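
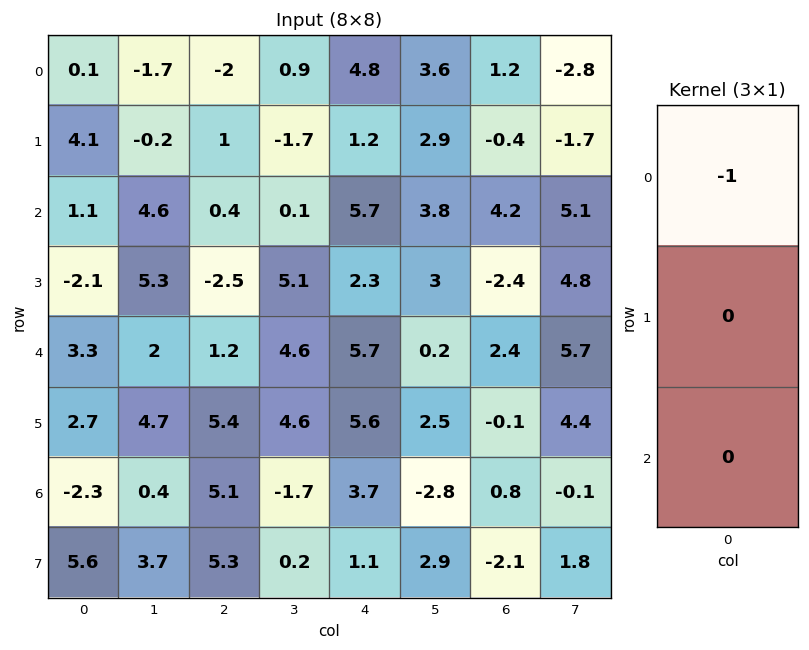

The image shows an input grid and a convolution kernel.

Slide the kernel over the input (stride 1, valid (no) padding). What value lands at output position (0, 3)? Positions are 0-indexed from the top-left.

The receptive field on the input at this output position is [0.9 / -1.7 / 0.1]. Elementwise product with the kernel and sum: 0.9·-1.

-0.9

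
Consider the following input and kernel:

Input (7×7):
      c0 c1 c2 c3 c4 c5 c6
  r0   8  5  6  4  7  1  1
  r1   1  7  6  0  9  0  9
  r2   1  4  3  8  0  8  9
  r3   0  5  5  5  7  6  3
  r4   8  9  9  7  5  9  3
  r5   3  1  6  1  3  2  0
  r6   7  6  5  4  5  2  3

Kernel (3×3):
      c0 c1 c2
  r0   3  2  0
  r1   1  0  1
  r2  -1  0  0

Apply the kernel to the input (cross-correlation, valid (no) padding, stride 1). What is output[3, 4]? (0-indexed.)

38

The receptive field on the input at this output position is [7 6 3 / 5 9 3 / 3 2 0]. Elementwise product with the kernel and sum: 7·3 + 6·2 + 5·1 + 3·1 + 3·-1.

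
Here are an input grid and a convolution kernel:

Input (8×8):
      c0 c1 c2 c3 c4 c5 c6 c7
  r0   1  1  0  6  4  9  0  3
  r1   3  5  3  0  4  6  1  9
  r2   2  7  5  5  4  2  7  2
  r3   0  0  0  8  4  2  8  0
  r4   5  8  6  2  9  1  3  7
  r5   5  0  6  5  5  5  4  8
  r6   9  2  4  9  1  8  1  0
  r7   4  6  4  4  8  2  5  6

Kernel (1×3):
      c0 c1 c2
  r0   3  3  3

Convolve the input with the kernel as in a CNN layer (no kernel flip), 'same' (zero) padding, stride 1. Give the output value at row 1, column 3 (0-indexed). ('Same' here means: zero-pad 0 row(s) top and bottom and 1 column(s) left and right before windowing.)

The receptive field on the zero-padded input at this output position is [3 0 4]. Elementwise product with the kernel and sum: 3·3 + 0·3 + 4·3.

21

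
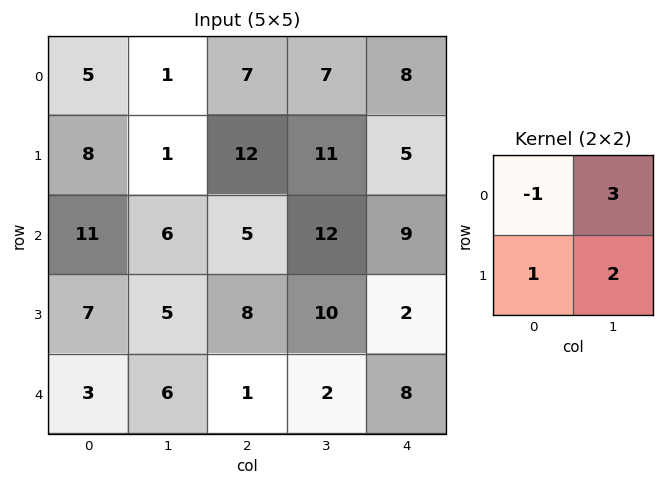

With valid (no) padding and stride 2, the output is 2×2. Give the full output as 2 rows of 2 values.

Output[0,0]: The receptive field on the input at this output position is [5 1 / 8 1]. Elementwise product with the kernel and sum: 5·-1 + 1·3 + 8·1 + 1·2.
Output[0,1]: The receptive field on the input at this output position is [7 7 / 12 11]. Elementwise product with the kernel and sum: 7·-1 + 7·3 + 12·1 + 11·2.

8 48
24 59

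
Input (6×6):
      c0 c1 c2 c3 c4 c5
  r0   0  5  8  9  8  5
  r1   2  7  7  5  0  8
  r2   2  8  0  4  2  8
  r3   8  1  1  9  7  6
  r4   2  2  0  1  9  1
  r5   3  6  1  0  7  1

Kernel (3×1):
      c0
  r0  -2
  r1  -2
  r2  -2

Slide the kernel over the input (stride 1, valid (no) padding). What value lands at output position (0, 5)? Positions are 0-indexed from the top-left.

-42

The receptive field on the input at this output position is [5 / 8 / 8]. Elementwise product with the kernel and sum: 5·-2 + 8·-2 + 8·-2.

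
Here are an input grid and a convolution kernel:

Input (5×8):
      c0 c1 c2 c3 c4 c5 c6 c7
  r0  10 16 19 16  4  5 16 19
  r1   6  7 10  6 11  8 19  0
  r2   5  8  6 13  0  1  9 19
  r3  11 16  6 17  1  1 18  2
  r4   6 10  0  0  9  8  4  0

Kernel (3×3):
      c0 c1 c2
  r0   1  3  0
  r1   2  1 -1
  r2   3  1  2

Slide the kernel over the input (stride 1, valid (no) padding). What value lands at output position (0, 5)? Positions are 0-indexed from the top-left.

138

The receptive field on the input at this output position is [5 16 19 / 8 19 0 / 1 9 19]. Elementwise product with the kernel and sum: 5·1 + 16·3 + 8·2 + 19·1 + 0·-1 + 1·3 + 9·1 + 19·2.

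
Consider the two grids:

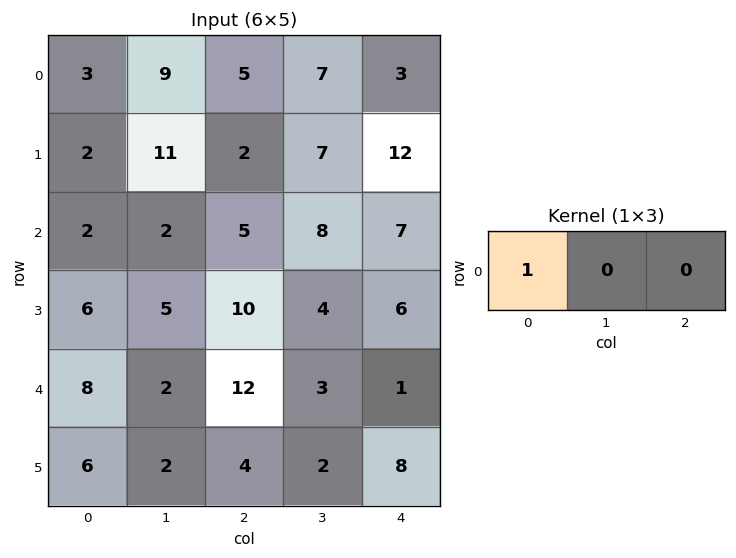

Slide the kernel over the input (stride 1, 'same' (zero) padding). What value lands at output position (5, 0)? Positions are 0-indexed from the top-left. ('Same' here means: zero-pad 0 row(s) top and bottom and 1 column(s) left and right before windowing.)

The receptive field on the zero-padded input at this output position is [0 6 2]. Elementwise product with the kernel and sum: 0·1.

0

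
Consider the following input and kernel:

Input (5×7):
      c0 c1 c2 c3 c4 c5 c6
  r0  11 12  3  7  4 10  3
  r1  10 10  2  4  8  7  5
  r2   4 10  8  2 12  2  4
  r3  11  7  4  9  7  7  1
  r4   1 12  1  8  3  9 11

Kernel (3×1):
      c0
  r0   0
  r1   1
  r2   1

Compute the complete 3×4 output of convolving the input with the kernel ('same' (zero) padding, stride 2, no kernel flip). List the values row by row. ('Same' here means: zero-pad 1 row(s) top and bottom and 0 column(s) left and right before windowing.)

Output[0,0]: The receptive field on the zero-padded input at this output position is [0 / 11 / 10]. Elementwise product with the kernel and sum: 11·1 + 10·1.

21 5 12 8
15 12 19 5
1 1 3 11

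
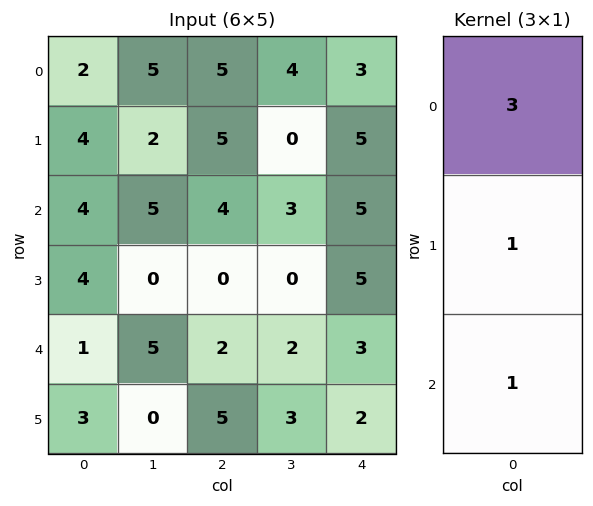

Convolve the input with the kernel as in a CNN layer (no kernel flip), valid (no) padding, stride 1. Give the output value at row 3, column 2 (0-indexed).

7

The receptive field on the input at this output position is [0 / 2 / 5]. Elementwise product with the kernel and sum: 0·3 + 2·1 + 5·1.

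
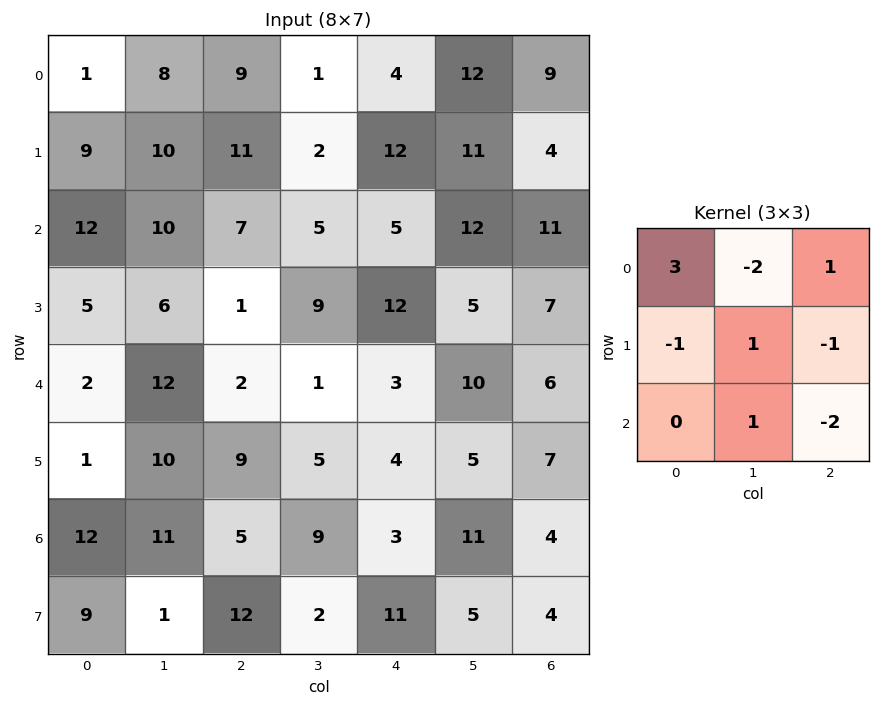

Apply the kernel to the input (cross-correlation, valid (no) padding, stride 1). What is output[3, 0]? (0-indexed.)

4

The receptive field on the input at this output position is [5 6 1 / 2 12 2 / 1 10 9]. Elementwise product with the kernel and sum: 5·3 + 6·-2 + 1·1 + 2·-1 + 12·1 + 2·-1 + 10·1 + 9·-2.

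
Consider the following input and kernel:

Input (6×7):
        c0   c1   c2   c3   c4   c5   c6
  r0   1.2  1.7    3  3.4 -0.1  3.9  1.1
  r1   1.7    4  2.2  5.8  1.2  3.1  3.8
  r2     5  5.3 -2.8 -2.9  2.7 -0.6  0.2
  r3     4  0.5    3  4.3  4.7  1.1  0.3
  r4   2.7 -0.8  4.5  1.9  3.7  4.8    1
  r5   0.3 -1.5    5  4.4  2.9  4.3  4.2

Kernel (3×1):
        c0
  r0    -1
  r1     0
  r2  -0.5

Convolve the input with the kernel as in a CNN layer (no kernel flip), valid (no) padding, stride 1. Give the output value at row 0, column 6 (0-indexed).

The receptive field on the input at this output position is [1.1 / 3.8 / 0.2]. Elementwise product with the kernel and sum: 1.1·-1 + 0.2·-0.5.

-1.2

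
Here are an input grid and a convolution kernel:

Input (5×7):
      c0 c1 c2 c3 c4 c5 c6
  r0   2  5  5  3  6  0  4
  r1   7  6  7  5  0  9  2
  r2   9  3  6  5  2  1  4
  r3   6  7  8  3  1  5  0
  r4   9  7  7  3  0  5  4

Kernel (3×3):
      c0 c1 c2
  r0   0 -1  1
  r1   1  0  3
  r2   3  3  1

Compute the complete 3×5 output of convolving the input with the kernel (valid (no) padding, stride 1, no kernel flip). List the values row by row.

70 51 45 48 23
75 64 41 34 25
88 60 38 31 23

Output[0,0]: The receptive field on the input at this output position is [2 5 5 / 7 6 7 / 9 3 6]. Elementwise product with the kernel and sum: 5·-1 + 5·1 + 7·1 + 7·3 + 9·3 + 3·3 + 6·1.
Output[0,1]: The receptive field on the input at this output position is [5 5 3 / 6 7 5 / 3 6 5]. Elementwise product with the kernel and sum: 5·-1 + 3·1 + 6·1 + 5·3 + 3·3 + 6·3 + 5·1.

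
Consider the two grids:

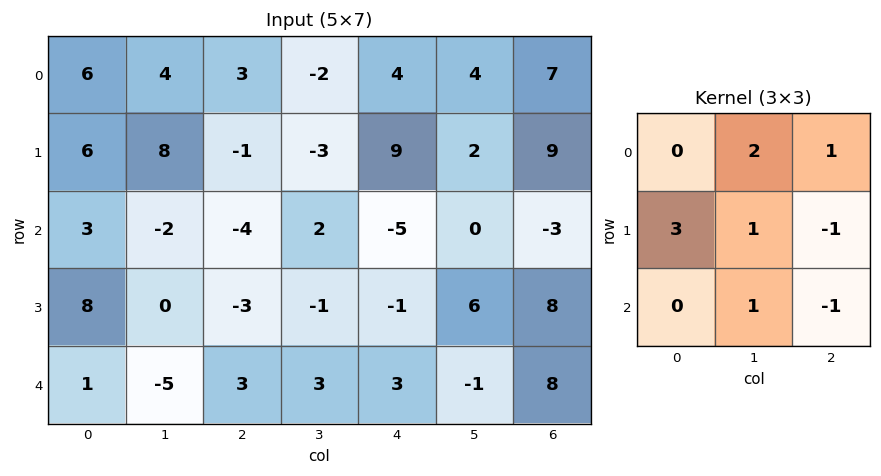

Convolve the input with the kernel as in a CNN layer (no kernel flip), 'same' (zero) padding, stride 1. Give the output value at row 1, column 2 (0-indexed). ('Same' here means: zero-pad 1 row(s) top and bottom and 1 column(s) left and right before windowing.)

24

The receptive field on the zero-padded input at this output position is [4 3 -2 / 8 -1 -3 / -2 -4 2]. Elementwise product with the kernel and sum: 3·2 + -2·1 + 8·3 + -1·1 + -3·-1 + -4·1 + 2·-1.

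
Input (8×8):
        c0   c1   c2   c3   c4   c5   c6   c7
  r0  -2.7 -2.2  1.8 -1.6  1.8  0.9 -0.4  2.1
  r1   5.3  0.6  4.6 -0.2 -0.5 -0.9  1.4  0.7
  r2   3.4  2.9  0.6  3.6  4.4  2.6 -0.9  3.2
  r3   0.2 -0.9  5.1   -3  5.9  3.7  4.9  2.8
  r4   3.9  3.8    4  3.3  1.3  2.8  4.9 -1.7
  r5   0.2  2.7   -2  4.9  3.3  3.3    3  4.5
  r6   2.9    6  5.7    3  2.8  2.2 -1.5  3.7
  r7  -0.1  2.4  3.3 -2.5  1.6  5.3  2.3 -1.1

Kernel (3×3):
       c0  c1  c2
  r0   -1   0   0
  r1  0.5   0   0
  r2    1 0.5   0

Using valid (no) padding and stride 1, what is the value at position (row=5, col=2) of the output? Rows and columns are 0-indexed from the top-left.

The receptive field on the input at this output position is [-2 4.9 3.3 / 5.7 3 2.8 / 3.3 -2.5 1.6]. Elementwise product with the kernel and sum: -2·-1 + 5.7·0.5 + 3.3·1 + -2.5·0.5.

6.9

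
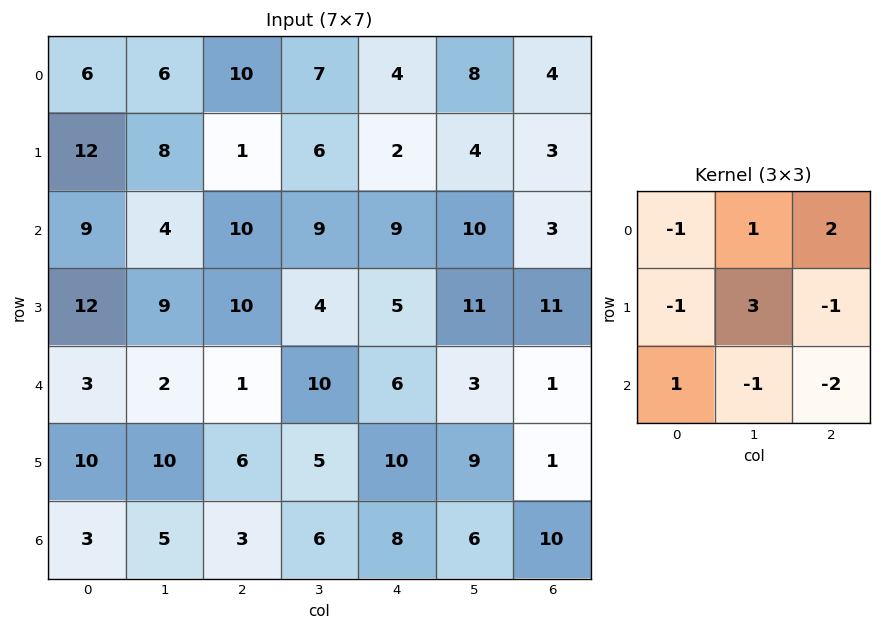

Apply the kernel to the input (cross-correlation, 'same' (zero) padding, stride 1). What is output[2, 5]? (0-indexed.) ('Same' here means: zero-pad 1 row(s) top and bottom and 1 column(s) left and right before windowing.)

The receptive field on the zero-padded input at this output position is [2 4 3 / 9 10 3 / 5 11 11]. Elementwise product with the kernel and sum: 2·-1 + 4·1 + 3·2 + 9·-1 + 10·3 + 3·-1 + 5·1 + 11·-1 + 11·-2.

-2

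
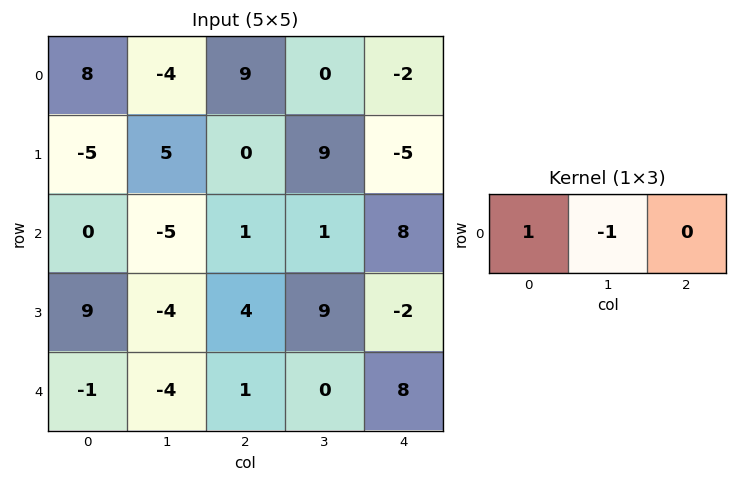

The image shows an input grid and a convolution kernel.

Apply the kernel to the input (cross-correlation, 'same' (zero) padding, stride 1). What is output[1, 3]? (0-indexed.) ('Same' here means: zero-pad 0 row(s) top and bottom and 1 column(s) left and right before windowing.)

-9

The receptive field on the zero-padded input at this output position is [0 9 -5]. Elementwise product with the kernel and sum: 0·1 + 9·-1.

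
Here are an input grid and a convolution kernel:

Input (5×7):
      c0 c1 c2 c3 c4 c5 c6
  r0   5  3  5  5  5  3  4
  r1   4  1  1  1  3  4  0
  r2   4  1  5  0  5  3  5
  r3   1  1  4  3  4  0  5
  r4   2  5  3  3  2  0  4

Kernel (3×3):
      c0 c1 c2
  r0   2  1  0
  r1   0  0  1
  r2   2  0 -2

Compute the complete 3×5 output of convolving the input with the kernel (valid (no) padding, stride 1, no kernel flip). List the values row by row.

Output[0,0]: The receptive field on the input at this output position is [5 3 5 / 4 1 1 / 4 1 5]. Elementwise product with the kernel and sum: 5·2 + 3·1 + 1·1 + 4·2 + 5·-2.

12 14 18 13 13
8 -1 8 14 13
11 14 16 11 14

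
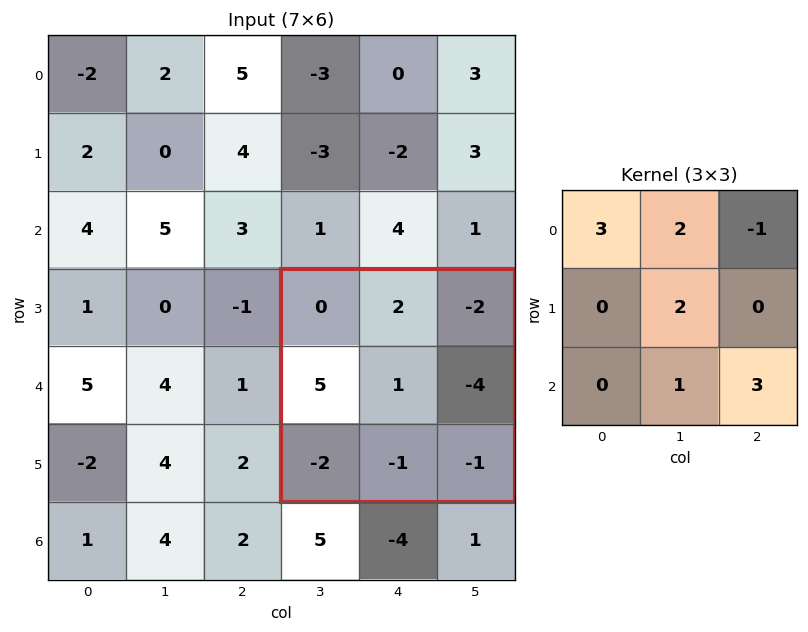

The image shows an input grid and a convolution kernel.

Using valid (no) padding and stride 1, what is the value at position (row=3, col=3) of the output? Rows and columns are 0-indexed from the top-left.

The receptive field on the input at this output position is [0 2 -2 / 5 1 -4 / -2 -1 -1]. Elementwise product with the kernel and sum: 0·3 + 2·2 + -2·-1 + 1·2 + -1·1 + -1·3.

4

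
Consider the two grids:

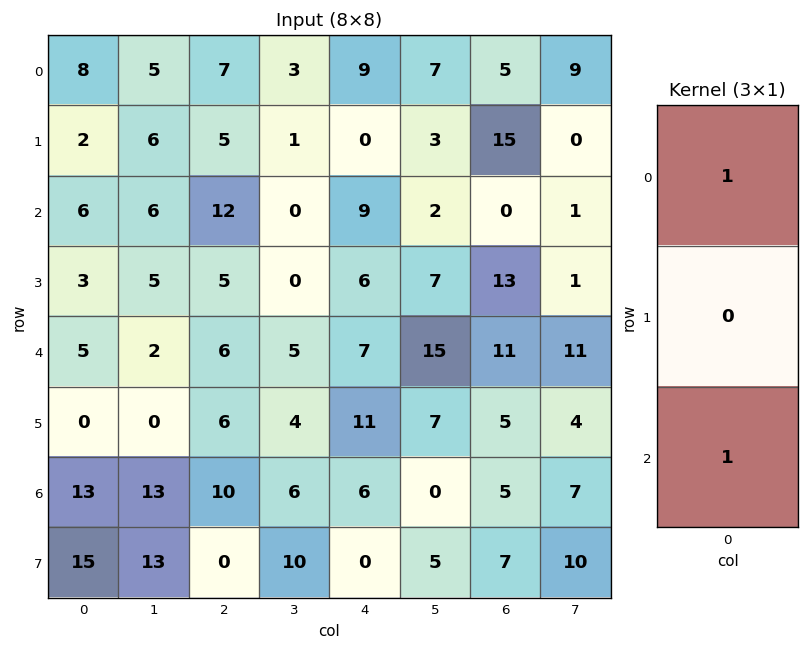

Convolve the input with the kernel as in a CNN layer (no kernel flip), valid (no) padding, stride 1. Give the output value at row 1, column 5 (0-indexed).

10

The receptive field on the input at this output position is [3 / 2 / 7]. Elementwise product with the kernel and sum: 3·1 + 7·1.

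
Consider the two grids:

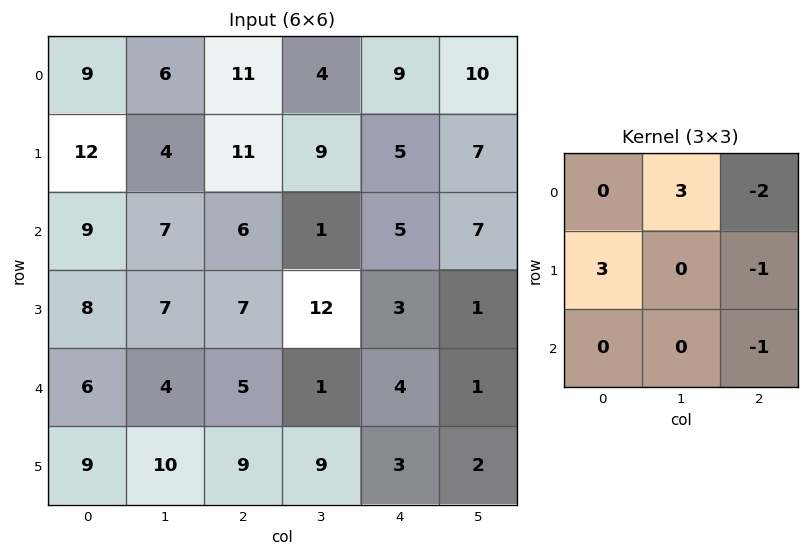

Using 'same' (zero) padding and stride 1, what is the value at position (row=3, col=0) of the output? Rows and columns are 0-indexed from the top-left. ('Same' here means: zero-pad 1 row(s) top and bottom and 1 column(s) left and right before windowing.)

The receptive field on the zero-padded input at this output position is [0 9 7 / 0 8 7 / 0 6 4]. Elementwise product with the kernel and sum: 9·3 + 7·-2 + 0·3 + 7·-1 + 4·-1.

2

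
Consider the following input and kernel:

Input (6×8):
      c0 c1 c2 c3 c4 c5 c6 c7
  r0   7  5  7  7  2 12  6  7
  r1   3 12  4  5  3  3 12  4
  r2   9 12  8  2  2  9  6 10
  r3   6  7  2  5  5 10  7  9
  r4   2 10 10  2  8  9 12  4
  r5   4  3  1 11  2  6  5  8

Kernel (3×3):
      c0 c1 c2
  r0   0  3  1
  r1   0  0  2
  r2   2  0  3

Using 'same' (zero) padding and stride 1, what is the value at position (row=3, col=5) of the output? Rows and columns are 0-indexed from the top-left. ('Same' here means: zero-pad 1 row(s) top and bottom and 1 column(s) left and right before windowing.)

99

The receptive field on the zero-padded input at this output position is [2 9 6 / 5 10 7 / 8 9 12]. Elementwise product with the kernel and sum: 9·3 + 6·1 + 7·2 + 8·2 + 12·3.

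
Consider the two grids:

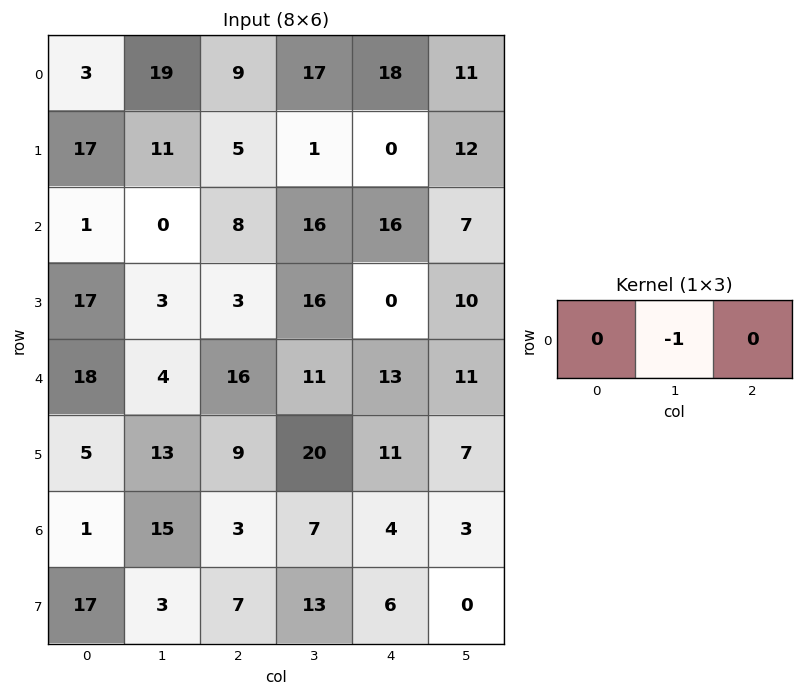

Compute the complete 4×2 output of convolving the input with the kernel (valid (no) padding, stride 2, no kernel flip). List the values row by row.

Output[0,0]: The receptive field on the input at this output position is [3 19 9]. Elementwise product with the kernel and sum: 19·-1.

-19 -17
0 -16
-4 -11
-15 -7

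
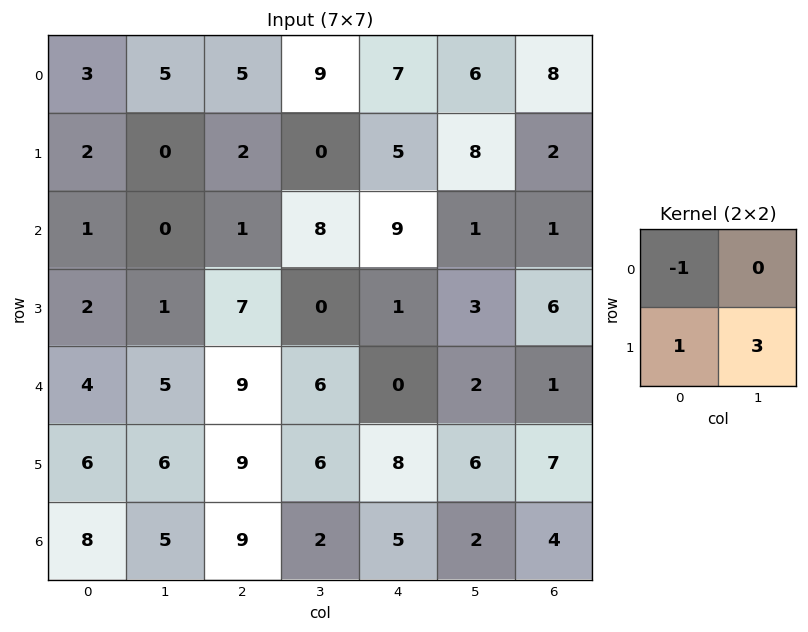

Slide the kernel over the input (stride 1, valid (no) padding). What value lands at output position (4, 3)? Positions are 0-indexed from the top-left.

24

The receptive field on the input at this output position is [6 0 / 6 8]. Elementwise product with the kernel and sum: 6·-1 + 6·1 + 8·3.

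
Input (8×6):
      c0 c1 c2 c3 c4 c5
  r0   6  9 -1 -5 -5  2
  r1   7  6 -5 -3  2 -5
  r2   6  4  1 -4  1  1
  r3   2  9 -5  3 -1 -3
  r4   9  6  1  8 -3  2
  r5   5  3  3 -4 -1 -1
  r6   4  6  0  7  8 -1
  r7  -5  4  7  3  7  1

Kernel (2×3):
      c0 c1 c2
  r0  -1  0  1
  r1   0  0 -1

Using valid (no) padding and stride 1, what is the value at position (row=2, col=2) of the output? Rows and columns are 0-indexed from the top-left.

The receptive field on the input at this output position is [1 -4 1 / -5 3 -1]. Elementwise product with the kernel and sum: 1·-1 + 1·1 + -1·-1.

1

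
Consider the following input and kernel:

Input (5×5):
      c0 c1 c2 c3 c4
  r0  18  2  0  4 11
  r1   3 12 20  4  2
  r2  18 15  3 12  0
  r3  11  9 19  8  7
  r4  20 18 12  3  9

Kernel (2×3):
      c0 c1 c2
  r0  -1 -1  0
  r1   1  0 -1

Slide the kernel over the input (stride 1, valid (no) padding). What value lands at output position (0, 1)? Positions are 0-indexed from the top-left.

6

The receptive field on the input at this output position is [2 0 4 / 12 20 4]. Elementwise product with the kernel and sum: 2·-1 + 0·-1 + 12·1 + 4·-1.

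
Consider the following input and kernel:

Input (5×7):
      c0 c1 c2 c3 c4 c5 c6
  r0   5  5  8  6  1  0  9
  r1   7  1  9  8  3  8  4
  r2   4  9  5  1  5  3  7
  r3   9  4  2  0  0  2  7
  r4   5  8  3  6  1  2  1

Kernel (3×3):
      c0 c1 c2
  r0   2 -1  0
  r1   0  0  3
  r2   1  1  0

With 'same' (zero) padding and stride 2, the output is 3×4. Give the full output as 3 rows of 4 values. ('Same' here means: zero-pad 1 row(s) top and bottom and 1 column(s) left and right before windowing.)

22 28 11 12
29 2 22 21
15 24 6 -3

Output[0,0]: The receptive field on the zero-padded input at this output position is [0 0 0 / 0 5 5 / 0 7 1]. Elementwise product with the kernel and sum: 0·2 + 0·-1 + 5·3 + 0·1 + 7·1.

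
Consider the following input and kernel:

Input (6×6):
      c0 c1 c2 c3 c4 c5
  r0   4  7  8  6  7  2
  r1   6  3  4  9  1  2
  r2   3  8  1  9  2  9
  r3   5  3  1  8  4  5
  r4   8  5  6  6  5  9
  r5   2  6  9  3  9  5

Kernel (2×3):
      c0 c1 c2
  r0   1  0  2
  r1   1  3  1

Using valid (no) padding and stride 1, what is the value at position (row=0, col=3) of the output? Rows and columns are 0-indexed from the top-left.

24

The receptive field on the input at this output position is [6 7 2 / 9 1 2]. Elementwise product with the kernel and sum: 6·1 + 2·2 + 9·1 + 1·3 + 2·1.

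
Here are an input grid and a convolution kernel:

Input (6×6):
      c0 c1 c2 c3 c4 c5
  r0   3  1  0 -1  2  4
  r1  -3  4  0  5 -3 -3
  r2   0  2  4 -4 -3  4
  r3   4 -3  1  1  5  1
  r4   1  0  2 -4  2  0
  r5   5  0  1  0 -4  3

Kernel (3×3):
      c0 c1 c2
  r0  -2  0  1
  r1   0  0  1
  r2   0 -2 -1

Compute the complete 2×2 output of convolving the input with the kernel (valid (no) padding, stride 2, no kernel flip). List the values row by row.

Output[0,0]: The receptive field on the input at this output position is [3 1 0 / -3 4 0 / 0 2 4]. Elementwise product with the kernel and sum: 3·-2 + 0·1 + 0·1 + 2·-2 + 4·-1.
Output[0,1]: The receptive field on the input at this output position is [0 -1 2 / 0 5 -3 / 4 -4 -3]. Elementwise product with the kernel and sum: 0·-2 + 2·1 + -3·1 + -4·-2 + -3·-1.

-14 10
3 0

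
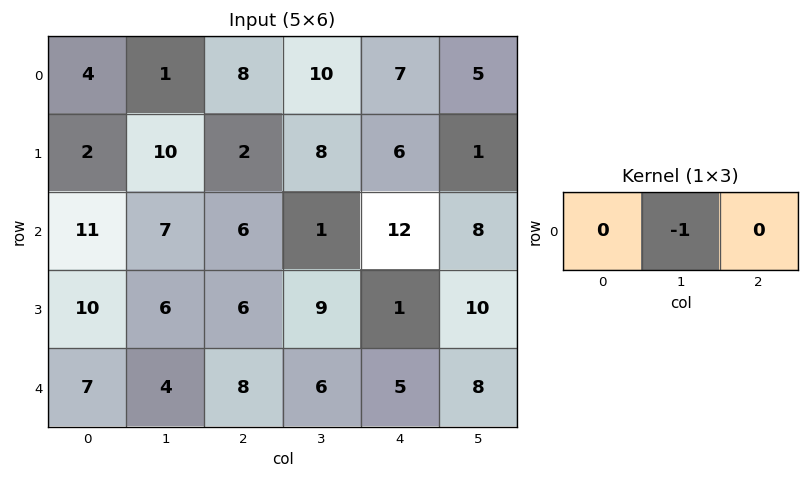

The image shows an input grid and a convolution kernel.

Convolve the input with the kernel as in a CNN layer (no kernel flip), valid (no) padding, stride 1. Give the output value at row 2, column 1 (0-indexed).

-6

The receptive field on the input at this output position is [7 6 1]. Elementwise product with the kernel and sum: 6·-1.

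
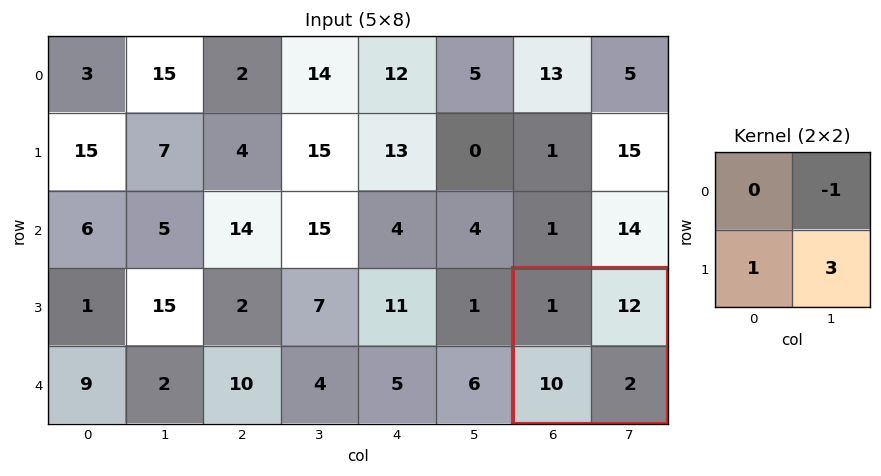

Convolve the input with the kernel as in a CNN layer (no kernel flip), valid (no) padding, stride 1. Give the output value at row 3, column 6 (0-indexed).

The receptive field on the input at this output position is [1 12 / 10 2]. Elementwise product with the kernel and sum: 12·-1 + 10·1 + 2·3.

4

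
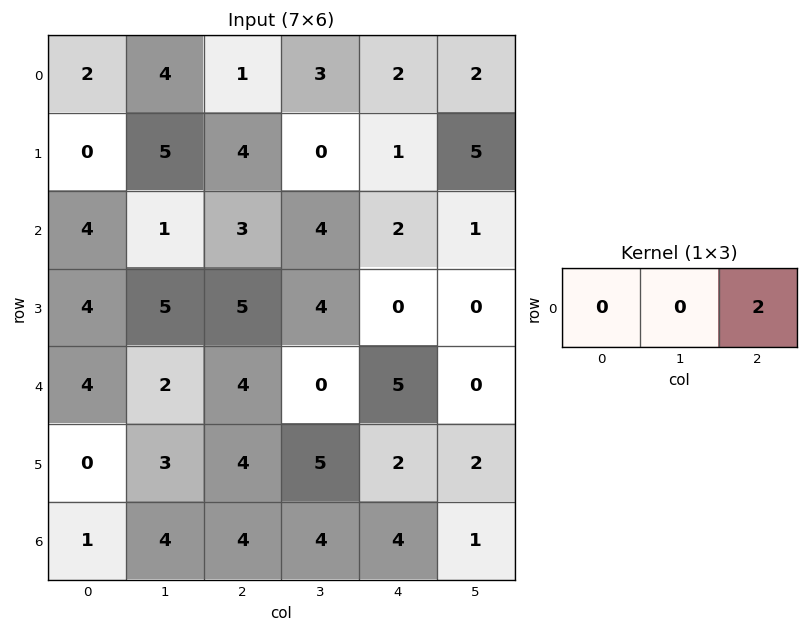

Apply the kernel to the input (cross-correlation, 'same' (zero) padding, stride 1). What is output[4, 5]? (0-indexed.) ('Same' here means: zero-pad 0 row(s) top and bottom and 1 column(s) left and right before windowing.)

0

The receptive field on the zero-padded input at this output position is [5 0 0]. Elementwise product with the kernel and sum: 0·2.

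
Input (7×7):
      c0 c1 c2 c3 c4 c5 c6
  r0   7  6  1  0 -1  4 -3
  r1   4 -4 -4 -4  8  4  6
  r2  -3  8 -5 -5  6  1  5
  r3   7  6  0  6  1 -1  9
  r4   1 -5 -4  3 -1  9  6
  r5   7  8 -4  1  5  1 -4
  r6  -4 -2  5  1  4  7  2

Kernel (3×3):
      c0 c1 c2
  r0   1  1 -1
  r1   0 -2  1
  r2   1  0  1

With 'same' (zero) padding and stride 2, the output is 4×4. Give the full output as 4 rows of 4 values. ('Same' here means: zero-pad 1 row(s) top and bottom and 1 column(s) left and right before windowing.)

-12 -10 6 10
28 13 -6 -1
2 20 21 -3
5 -6 4 -7

Output[0,0]: The receptive field on the zero-padded input at this output position is [0 0 0 / 0 7 6 / 0 4 -4]. Elementwise product with the kernel and sum: 0·1 + 0·1 + 0·-1 + 7·-2 + 6·1 + 0·1 + -4·1.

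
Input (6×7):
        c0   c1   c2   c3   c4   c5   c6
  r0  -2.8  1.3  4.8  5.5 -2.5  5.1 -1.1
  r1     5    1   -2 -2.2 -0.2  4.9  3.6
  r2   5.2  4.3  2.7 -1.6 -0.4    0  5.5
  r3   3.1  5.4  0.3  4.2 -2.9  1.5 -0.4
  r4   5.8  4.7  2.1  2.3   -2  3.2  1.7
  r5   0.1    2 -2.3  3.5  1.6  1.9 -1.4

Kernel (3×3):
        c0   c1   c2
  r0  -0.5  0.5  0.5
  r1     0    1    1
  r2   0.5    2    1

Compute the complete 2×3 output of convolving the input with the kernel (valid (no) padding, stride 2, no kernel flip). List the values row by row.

17.35 -5.55 17.05
21 2.6 11.15

Output[0,0]: The receptive field on the input at this output position is [-2.8 1.3 4.8 / 5 1 -2 / 5.2 4.3 2.7]. Elementwise product with the kernel and sum: -2.8·-0.5 + 1.3·0.5 + 4.8·0.5 + 1·1 + -2·1 + 5.2·0.5 + 4.3·2 + 2.7·1.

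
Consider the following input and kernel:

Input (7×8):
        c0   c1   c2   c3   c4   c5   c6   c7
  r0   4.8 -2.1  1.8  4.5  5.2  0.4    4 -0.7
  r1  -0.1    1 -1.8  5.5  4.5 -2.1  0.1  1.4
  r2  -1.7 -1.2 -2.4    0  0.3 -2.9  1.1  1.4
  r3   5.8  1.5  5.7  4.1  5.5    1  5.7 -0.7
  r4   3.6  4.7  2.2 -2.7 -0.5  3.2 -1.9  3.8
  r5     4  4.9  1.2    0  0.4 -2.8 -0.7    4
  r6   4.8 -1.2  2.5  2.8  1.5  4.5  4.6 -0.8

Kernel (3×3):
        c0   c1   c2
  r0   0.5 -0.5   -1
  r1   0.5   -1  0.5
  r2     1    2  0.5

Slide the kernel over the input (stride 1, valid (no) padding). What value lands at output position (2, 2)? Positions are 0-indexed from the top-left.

The receptive field on the input at this output position is [-2.4 0 0.3 / 5.7 4.1 5.5 / 2.2 -2.7 -0.5]. Elementwise product with the kernel and sum: -2.4·0.5 + 0·-0.5 + 0.3·-1 + 5.7·0.5 + 4.1·-1 + 5.5·0.5 + 2.2·1 + -2.7·2 + -0.5·0.5.

-3.45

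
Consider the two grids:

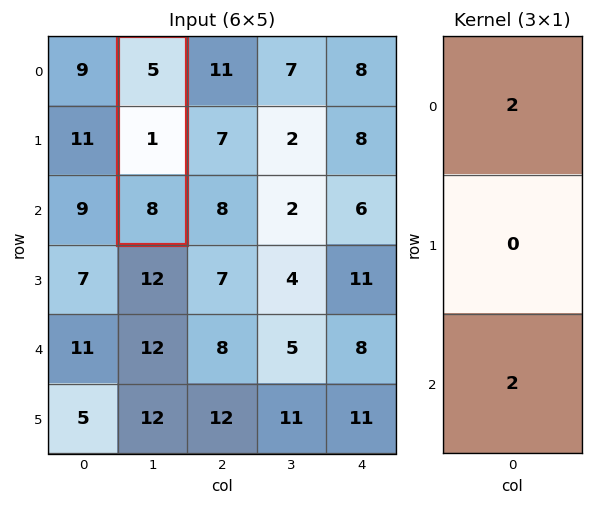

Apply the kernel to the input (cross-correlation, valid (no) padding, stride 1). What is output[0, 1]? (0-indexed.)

The receptive field on the input at this output position is [5 / 1 / 8]. Elementwise product with the kernel and sum: 5·2 + 8·2.

26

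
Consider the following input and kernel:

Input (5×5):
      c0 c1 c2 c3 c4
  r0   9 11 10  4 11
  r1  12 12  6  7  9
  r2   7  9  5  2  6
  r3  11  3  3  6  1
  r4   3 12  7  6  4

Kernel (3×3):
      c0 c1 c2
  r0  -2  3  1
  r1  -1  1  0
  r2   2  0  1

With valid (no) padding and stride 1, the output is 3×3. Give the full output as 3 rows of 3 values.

44 26 20
45 9 22
23 29 23

Output[0,0]: The receptive field on the input at this output position is [9 11 10 / 12 12 6 / 7 9 5]. Elementwise product with the kernel and sum: 9·-2 + 11·3 + 10·1 + 12·-1 + 12·1 + 7·2 + 5·1.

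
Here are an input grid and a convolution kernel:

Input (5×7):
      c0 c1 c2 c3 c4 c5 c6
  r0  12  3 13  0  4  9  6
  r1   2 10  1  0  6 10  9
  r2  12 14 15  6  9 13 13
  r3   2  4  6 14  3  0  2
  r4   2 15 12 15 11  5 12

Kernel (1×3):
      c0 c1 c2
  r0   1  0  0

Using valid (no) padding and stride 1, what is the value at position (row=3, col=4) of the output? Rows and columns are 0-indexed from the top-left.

3

The receptive field on the input at this output position is [3 0 2]. Elementwise product with the kernel and sum: 3·1.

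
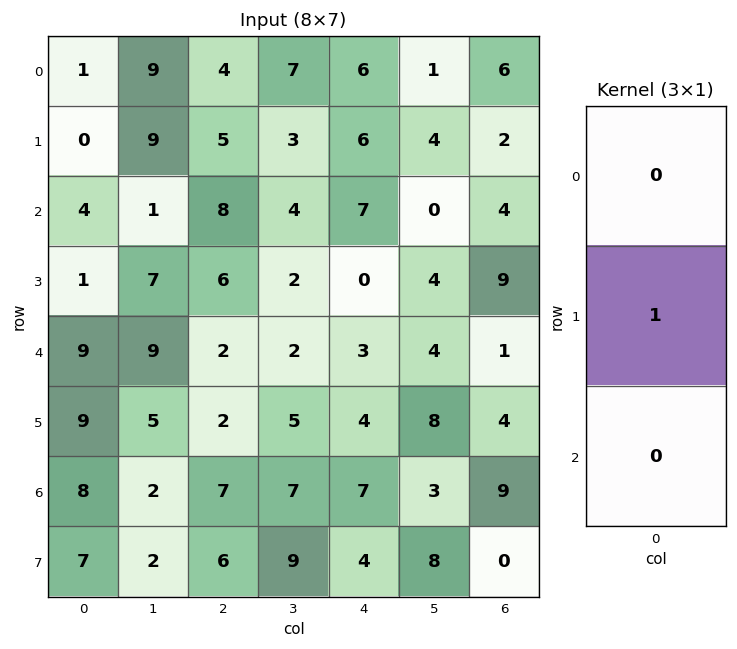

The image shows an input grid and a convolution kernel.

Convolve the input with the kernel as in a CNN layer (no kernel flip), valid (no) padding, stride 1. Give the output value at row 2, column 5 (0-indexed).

4

The receptive field on the input at this output position is [0 / 4 / 4]. Elementwise product with the kernel and sum: 4·1.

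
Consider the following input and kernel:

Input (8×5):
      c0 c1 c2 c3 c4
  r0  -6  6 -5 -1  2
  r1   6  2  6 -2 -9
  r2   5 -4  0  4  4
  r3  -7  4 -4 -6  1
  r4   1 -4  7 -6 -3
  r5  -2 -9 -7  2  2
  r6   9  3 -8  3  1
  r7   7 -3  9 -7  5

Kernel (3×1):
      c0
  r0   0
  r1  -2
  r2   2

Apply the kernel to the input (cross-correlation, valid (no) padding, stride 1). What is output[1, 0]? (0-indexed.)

The receptive field on the input at this output position is [6 / 5 / -7]. Elementwise product with the kernel and sum: 5·-2 + -7·2.

-24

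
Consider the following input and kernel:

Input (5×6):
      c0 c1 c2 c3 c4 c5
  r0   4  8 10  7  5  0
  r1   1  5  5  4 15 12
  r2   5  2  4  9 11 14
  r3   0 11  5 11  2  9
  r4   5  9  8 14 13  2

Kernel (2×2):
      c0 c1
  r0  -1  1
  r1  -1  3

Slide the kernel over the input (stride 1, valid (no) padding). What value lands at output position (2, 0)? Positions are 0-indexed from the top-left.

30

The receptive field on the input at this output position is [5 2 / 0 11]. Elementwise product with the kernel and sum: 5·-1 + 2·1 + 0·-1 + 11·3.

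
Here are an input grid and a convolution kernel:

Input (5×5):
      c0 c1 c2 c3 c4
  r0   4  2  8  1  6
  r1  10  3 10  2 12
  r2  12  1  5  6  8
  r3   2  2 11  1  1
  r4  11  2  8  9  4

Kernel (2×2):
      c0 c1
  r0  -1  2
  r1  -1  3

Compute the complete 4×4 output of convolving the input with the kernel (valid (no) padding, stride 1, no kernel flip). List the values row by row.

-1 41 -10 45
-13 31 7 40
-6 40 -1 12
-3 42 10 4

Output[0,0]: The receptive field on the input at this output position is [4 2 / 10 3]. Elementwise product with the kernel and sum: 4·-1 + 2·2 + 10·-1 + 3·3.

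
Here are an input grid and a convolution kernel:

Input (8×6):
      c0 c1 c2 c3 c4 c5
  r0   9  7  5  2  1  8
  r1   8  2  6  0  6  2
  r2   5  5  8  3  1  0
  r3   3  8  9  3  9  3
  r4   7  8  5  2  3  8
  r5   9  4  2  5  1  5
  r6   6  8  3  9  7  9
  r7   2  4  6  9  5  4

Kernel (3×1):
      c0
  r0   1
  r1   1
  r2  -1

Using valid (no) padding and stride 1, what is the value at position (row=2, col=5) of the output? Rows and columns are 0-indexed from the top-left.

The receptive field on the input at this output position is [0 / 3 / 8]. Elementwise product with the kernel and sum: 0·1 + 3·1 + 8·-1.

-5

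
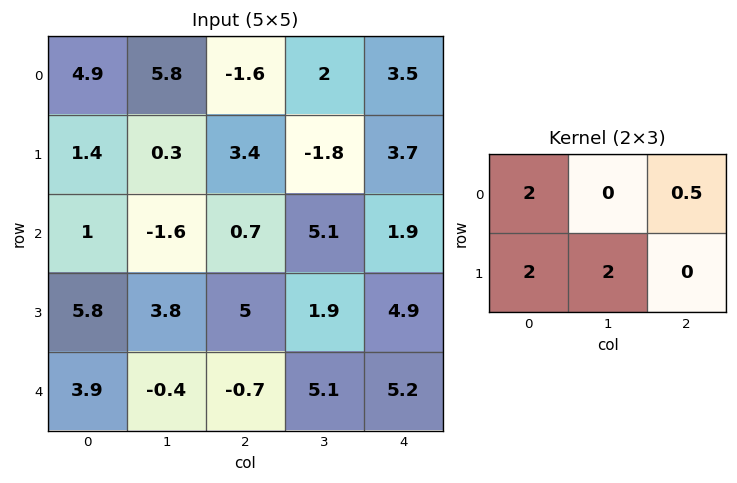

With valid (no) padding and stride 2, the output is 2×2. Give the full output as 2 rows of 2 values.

12.4 1.75
21.55 16.15

Output[0,0]: The receptive field on the input at this output position is [4.9 5.8 -1.6 / 1.4 0.3 3.4]. Elementwise product with the kernel and sum: 4.9·2 + -1.6·0.5 + 1.4·2 + 0.3·2.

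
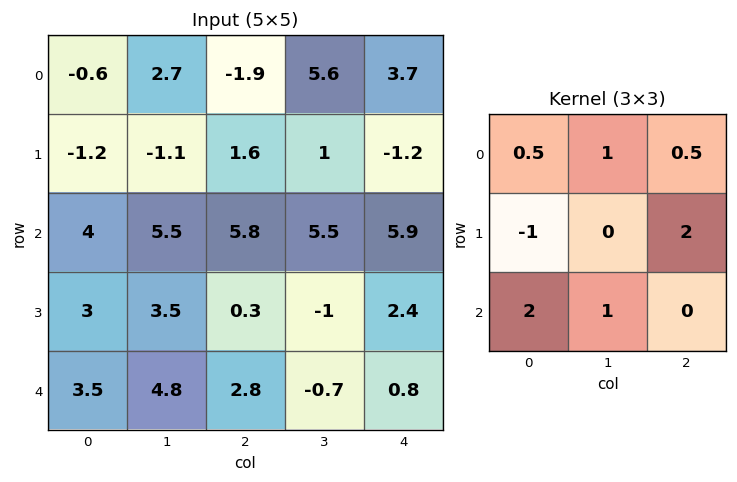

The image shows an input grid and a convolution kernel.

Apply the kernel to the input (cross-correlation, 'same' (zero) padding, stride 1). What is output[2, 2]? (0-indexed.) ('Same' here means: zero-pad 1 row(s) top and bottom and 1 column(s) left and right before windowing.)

The receptive field on the zero-padded input at this output position is [-1.1 1.6 1 / 5.5 5.8 5.5 / 3.5 0.3 -1]. Elementwise product with the kernel and sum: -1.1·0.5 + 1.6·1 + 1·0.5 + 5.5·-1 + 5.5·2 + 3.5·2 + 0.3·1.

14.35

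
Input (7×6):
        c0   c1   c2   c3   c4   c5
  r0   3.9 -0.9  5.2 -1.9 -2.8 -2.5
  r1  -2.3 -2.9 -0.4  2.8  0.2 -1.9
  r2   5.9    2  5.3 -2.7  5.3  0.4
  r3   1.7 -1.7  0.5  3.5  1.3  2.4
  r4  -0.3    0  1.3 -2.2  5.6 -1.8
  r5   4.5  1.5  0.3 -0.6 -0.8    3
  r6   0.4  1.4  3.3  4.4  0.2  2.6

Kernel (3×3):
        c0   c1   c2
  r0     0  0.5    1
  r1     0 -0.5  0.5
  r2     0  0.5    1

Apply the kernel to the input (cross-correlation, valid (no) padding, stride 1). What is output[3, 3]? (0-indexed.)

The receptive field on the input at this output position is [3.5 1.3 2.4 / -2.2 5.6 -1.8 / -0.6 -0.8 3]. Elementwise product with the kernel and sum: 1.3·0.5 + 2.4·1 + 5.6·-0.5 + -1.8·0.5 + -0.8·0.5 + 3·1.

1.95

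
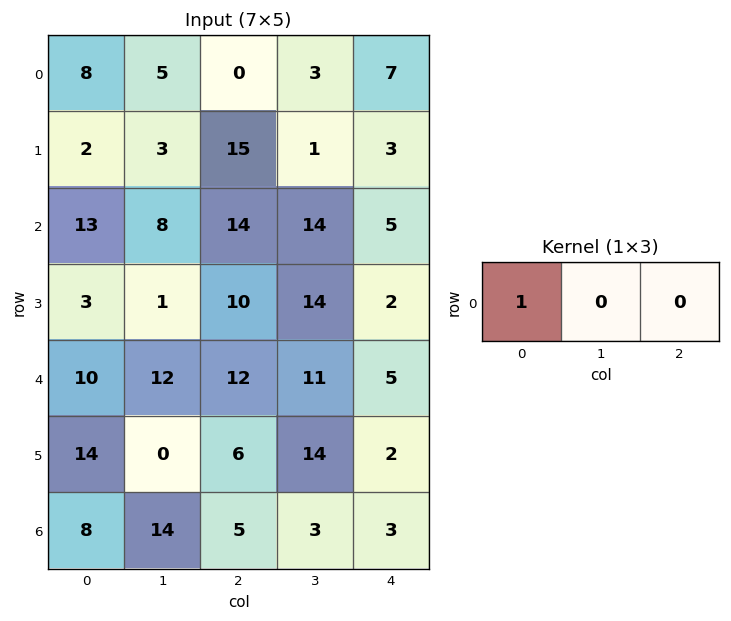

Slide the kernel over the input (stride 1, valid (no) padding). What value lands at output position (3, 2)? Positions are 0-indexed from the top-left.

The receptive field on the input at this output position is [10 14 2]. Elementwise product with the kernel and sum: 10·1.

10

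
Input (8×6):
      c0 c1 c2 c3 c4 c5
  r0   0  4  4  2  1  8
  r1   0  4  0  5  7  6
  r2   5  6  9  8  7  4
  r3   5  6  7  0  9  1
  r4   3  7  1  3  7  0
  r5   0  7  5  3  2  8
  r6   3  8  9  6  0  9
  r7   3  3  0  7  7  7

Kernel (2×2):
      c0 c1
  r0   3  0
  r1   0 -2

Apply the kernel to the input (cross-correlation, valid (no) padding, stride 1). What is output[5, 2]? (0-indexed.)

3

The receptive field on the input at this output position is [5 3 / 9 6]. Elementwise product with the kernel and sum: 5·3 + 6·-2.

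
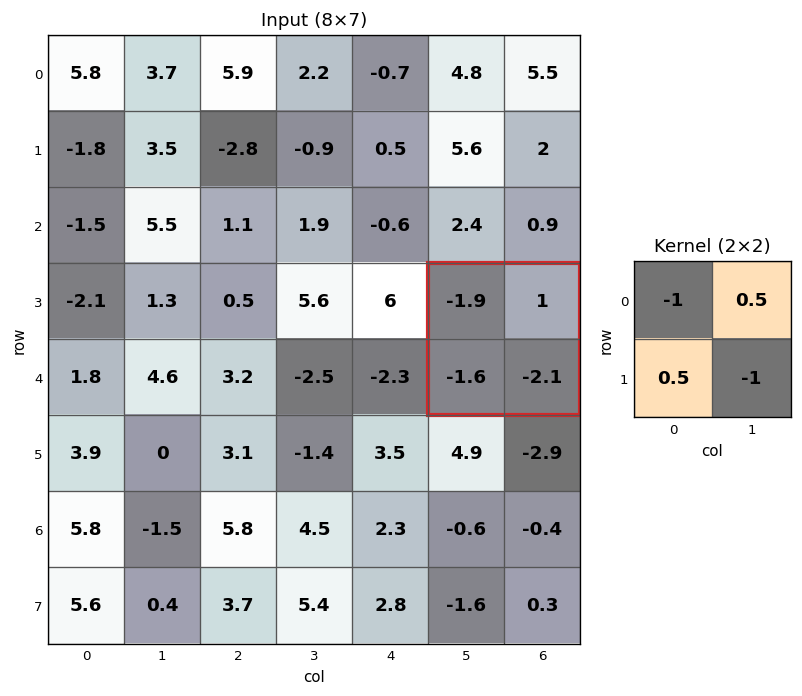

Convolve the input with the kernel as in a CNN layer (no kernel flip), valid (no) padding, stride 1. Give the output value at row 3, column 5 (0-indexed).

3.7

The receptive field on the input at this output position is [-1.9 1 / -1.6 -2.1]. Elementwise product with the kernel and sum: -1.9·-1 + 1·0.5 + -1.6·0.5 + -2.1·-1.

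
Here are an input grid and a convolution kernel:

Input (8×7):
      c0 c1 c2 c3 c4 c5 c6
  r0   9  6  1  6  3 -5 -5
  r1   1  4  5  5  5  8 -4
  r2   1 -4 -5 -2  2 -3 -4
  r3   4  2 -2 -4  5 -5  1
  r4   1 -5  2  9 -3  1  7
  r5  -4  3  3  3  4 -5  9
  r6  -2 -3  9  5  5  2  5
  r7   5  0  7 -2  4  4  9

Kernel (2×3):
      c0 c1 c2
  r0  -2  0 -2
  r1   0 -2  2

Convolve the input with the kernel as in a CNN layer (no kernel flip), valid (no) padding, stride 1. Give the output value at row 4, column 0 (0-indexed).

The receptive field on the input at this output position is [1 -5 2 / -4 3 3]. Elementwise product with the kernel and sum: 1·-2 + 2·-2 + 3·-2 + 3·2.

-6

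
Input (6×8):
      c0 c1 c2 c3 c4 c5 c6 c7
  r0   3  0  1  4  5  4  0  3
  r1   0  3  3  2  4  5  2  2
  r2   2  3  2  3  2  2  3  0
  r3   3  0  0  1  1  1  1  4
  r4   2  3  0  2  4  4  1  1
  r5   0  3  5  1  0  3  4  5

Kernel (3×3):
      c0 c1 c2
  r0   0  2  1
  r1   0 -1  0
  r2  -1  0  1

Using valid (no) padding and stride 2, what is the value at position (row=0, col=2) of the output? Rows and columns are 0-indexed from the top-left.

The receptive field on the input at this output position is [5 4 0 / 4 5 2 / 2 2 3]. Elementwise product with the kernel and sum: 4·2 + 0·1 + 5·-1 + 2·-1 + 3·1.

4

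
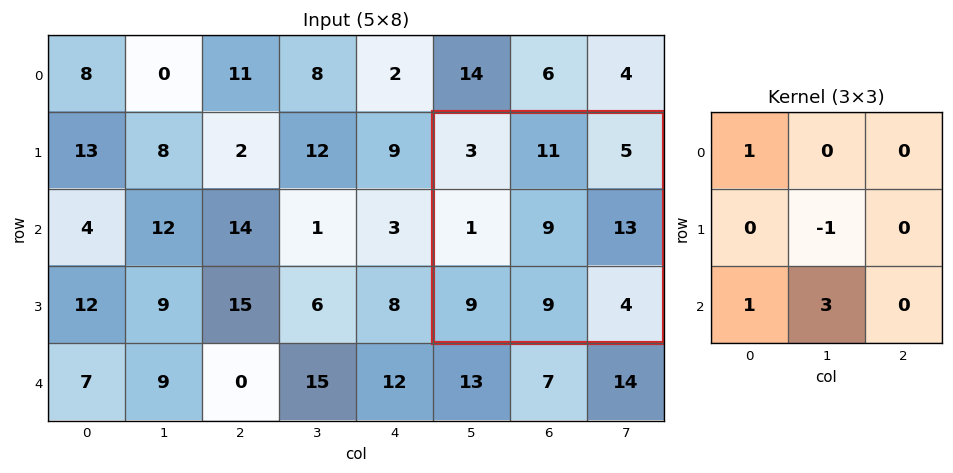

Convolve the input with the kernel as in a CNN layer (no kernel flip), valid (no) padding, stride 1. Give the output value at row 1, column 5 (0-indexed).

30

The receptive field on the input at this output position is [3 11 5 / 1 9 13 / 9 9 4]. Elementwise product with the kernel and sum: 3·1 + 9·-1 + 9·1 + 9·3.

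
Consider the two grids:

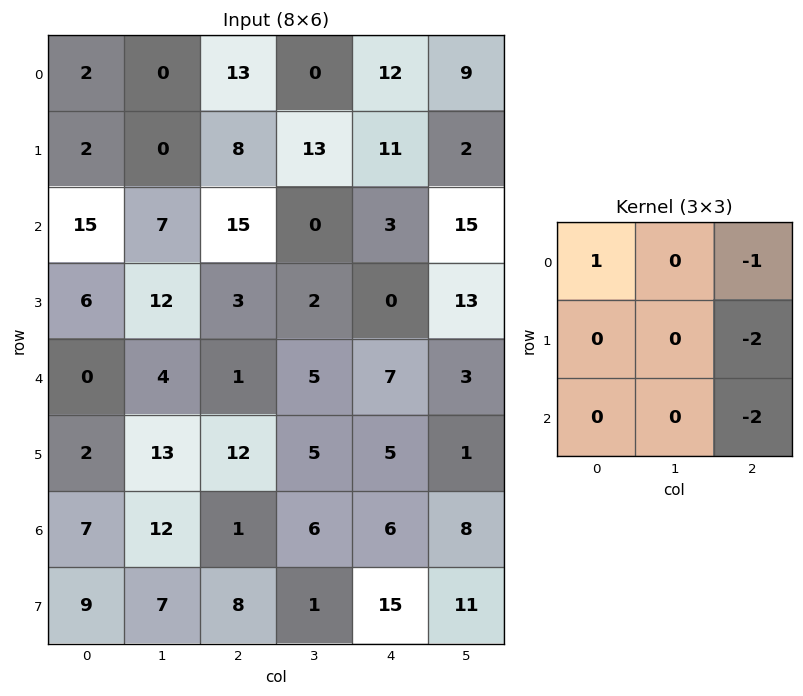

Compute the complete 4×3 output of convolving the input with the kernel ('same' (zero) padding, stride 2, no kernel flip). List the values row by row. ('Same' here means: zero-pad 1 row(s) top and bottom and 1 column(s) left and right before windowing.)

0 -26 -22
-38 -17 -45
-46 -10 -19
-51 -6 -34

Output[0,0]: The receptive field on the zero-padded input at this output position is [0 0 0 / 0 2 0 / 0 2 0]. Elementwise product with the kernel and sum: 0·1 + 0·-1 + 0·-2 + 0·-2.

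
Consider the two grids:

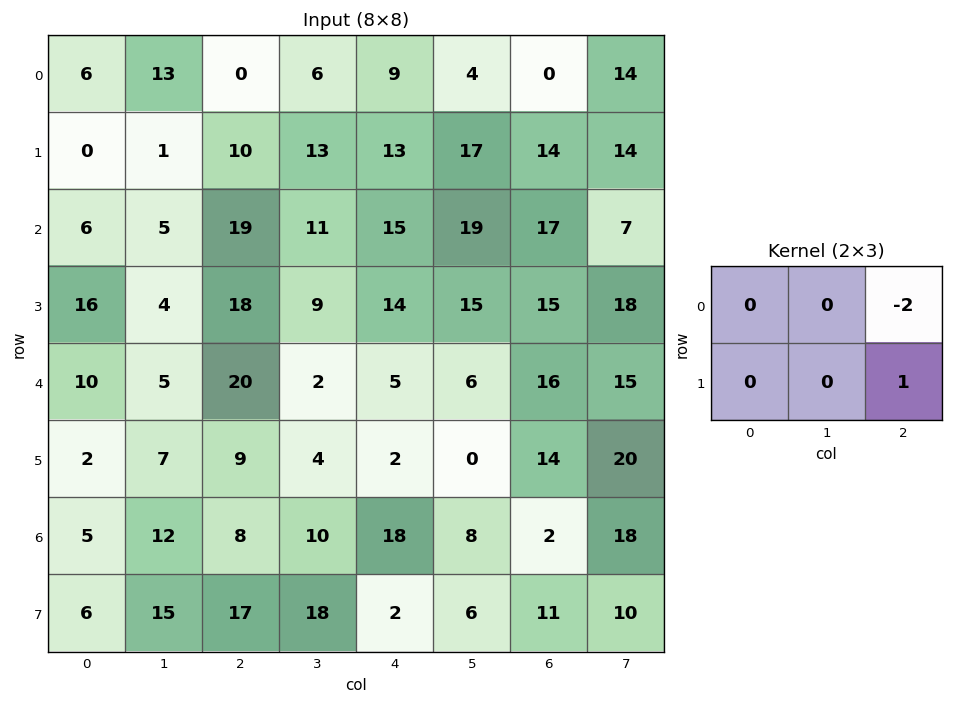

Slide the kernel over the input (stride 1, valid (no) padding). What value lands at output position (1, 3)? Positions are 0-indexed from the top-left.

The receptive field on the input at this output position is [13 13 17 / 11 15 19]. Elementwise product with the kernel and sum: 17·-2 + 19·1.

-15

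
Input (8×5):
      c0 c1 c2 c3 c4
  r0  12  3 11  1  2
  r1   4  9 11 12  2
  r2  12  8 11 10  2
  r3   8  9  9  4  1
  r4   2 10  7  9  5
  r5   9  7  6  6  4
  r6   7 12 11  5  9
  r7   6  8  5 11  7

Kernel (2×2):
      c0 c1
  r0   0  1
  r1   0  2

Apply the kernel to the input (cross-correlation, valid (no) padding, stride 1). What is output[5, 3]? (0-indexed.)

The receptive field on the input at this output position is [6 4 / 5 9]. Elementwise product with the kernel and sum: 4·1 + 9·2.

22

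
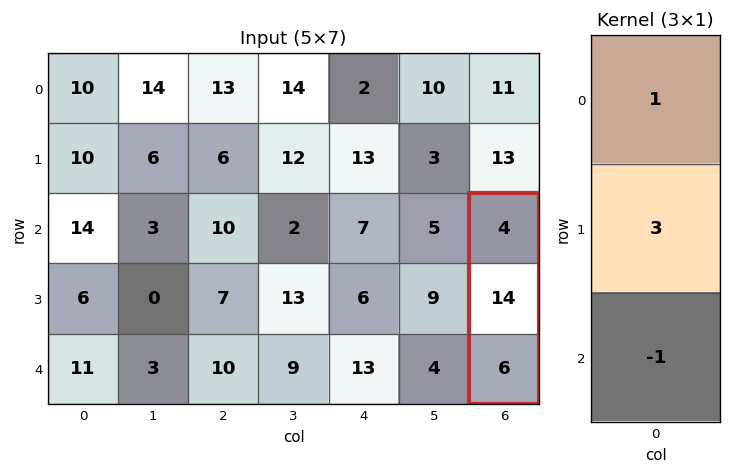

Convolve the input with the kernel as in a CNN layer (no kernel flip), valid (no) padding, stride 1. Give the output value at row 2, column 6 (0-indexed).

40

The receptive field on the input at this output position is [4 / 14 / 6]. Elementwise product with the kernel and sum: 4·1 + 14·3 + 6·-1.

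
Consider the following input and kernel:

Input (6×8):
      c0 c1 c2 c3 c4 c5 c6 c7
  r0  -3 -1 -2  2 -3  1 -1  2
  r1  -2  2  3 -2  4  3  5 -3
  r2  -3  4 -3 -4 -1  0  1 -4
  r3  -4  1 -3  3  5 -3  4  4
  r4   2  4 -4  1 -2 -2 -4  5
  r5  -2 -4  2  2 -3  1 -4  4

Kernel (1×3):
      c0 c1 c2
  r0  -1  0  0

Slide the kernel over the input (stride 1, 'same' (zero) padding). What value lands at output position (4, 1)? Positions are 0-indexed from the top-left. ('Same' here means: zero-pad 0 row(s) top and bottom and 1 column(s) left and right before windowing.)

The receptive field on the zero-padded input at this output position is [2 4 -4]. Elementwise product with the kernel and sum: 2·-1.

-2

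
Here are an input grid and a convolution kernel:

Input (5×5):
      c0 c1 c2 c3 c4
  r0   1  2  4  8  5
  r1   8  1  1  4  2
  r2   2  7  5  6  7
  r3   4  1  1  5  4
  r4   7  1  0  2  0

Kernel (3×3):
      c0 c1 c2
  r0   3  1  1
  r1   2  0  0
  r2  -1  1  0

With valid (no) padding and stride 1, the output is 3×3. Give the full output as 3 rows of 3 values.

Output[0,0]: The receptive field on the input at this output position is [1 2 4 / 8 1 1 / 2 7 5]. Elementwise product with the kernel and sum: 1·3 + 2·1 + 4·1 + 8·2 + 2·-1 + 7·1.
Output[0,1]: The receptive field on the input at this output position is [2 4 8 / 1 1 4 / 7 5 6]. Elementwise product with the kernel and sum: 2·3 + 4·1 + 8·1 + 1·2 + 7·-1 + 5·1.

30 18 28
27 22 23
20 33 32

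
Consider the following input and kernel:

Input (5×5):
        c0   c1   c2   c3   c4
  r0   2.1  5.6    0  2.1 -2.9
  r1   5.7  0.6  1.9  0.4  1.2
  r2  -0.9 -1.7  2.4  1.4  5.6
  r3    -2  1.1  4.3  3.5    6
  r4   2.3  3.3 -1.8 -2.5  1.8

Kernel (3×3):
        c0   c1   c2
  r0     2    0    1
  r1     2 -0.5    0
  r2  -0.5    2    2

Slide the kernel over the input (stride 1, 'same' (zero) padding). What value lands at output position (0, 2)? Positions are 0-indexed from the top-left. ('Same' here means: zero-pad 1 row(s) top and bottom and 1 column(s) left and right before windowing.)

15.5

The receptive field on the zero-padded input at this output position is [0 0 0 / 5.6 0 2.1 / 0.6 1.9 0.4]. Elementwise product with the kernel and sum: 0·2 + 0·1 + 5.6·2 + 0·-0.5 + 0.6·-0.5 + 1.9·2 + 0.4·2.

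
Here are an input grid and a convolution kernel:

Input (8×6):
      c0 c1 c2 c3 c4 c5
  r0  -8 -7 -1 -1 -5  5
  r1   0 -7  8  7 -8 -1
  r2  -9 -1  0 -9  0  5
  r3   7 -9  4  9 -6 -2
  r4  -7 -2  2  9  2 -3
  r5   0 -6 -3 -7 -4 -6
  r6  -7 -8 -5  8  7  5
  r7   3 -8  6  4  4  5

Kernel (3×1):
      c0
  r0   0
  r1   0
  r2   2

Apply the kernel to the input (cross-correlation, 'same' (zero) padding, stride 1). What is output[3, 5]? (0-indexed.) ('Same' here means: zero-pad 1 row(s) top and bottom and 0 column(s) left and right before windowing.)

-6

The receptive field on the zero-padded input at this output position is [5 / -2 / -3]. Elementwise product with the kernel and sum: -3·2.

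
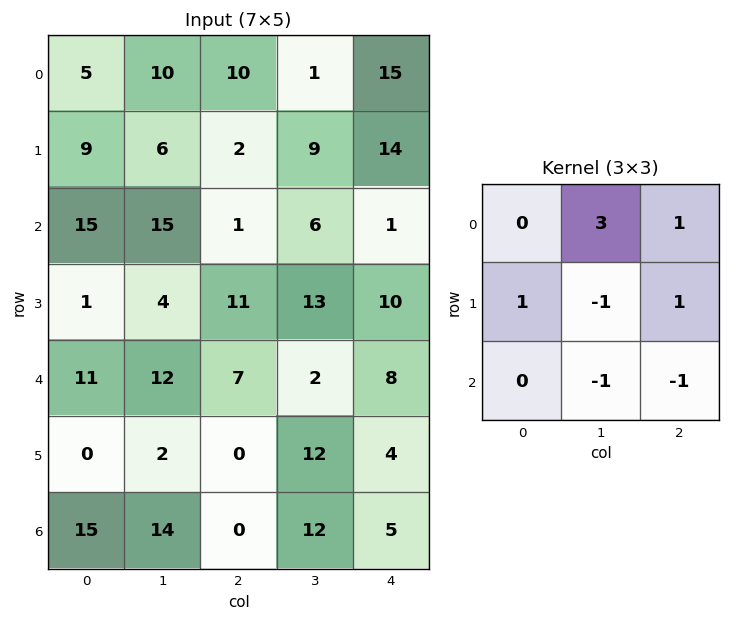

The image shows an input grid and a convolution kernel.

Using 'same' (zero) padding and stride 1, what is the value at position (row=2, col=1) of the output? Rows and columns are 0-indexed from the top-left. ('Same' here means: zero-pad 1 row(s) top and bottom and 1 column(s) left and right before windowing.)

6

The receptive field on the zero-padded input at this output position is [9 6 2 / 15 15 1 / 1 4 11]. Elementwise product with the kernel and sum: 6·3 + 2·1 + 15·1 + 15·-1 + 1·1 + 4·-1 + 11·-1.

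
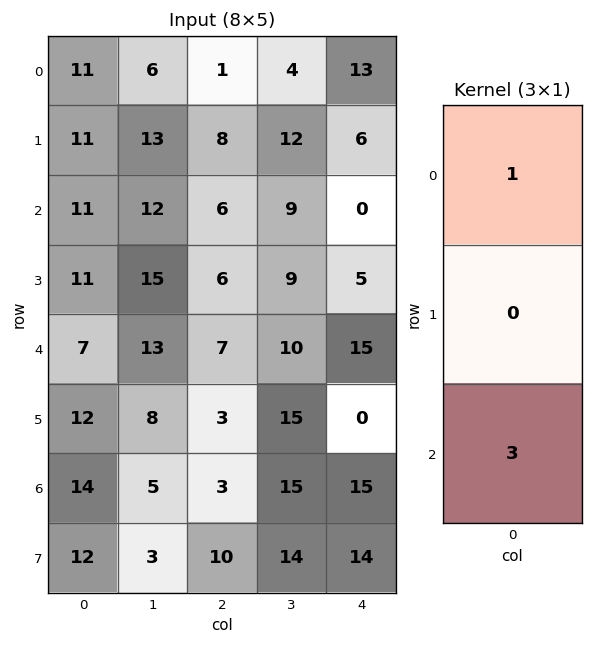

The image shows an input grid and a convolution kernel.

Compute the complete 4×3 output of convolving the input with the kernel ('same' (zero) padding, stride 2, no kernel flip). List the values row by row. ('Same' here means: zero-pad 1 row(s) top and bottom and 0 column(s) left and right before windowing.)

Output[0,0]: The receptive field on the zero-padded input at this output position is [0 / 11 / 11]. Elementwise product with the kernel and sum: 0·1 + 11·3.

33 24 18
44 26 21
47 15 5
48 33 42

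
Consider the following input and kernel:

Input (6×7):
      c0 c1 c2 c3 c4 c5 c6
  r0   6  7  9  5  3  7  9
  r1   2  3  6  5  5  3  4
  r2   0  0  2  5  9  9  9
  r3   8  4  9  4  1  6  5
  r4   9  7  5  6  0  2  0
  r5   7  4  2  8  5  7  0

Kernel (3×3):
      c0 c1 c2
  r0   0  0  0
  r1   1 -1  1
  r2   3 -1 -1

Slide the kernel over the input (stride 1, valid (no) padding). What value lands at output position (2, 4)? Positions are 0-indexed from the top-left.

-2

The receptive field on the input at this output position is [9 9 9 / 1 6 5 / 0 2 0]. Elementwise product with the kernel and sum: 1·1 + 6·-1 + 5·1 + 0·3 + 2·-1 + 0·-1.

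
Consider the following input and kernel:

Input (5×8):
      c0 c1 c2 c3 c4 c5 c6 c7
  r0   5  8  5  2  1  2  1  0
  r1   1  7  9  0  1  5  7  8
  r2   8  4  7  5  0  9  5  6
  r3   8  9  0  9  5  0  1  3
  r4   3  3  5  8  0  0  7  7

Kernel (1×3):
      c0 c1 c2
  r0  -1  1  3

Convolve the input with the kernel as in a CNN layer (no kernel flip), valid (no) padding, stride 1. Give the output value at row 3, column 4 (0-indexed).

-2

The receptive field on the input at this output position is [5 0 1]. Elementwise product with the kernel and sum: 5·-1 + 0·1 + 1·3.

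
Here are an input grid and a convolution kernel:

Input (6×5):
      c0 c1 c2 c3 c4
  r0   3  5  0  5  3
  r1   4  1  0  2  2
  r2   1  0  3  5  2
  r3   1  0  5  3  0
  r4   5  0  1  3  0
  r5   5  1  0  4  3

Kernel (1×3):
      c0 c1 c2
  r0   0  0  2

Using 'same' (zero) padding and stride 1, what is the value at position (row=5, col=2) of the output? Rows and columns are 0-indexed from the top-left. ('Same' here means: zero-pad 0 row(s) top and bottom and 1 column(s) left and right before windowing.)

8

The receptive field on the zero-padded input at this output position is [1 0 4]. Elementwise product with the kernel and sum: 4·2.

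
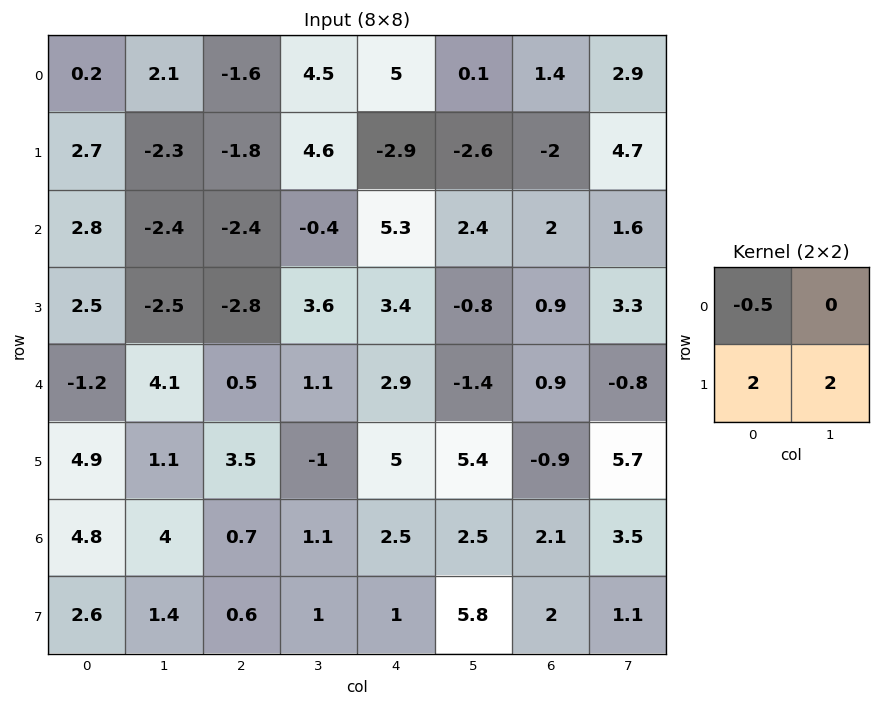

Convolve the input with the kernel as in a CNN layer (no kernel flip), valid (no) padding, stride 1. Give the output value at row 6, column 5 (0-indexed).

The receptive field on the input at this output position is [2.5 2.1 / 5.8 2]. Elementwise product with the kernel and sum: 2.5·-0.5 + 5.8·2 + 2·2.

14.35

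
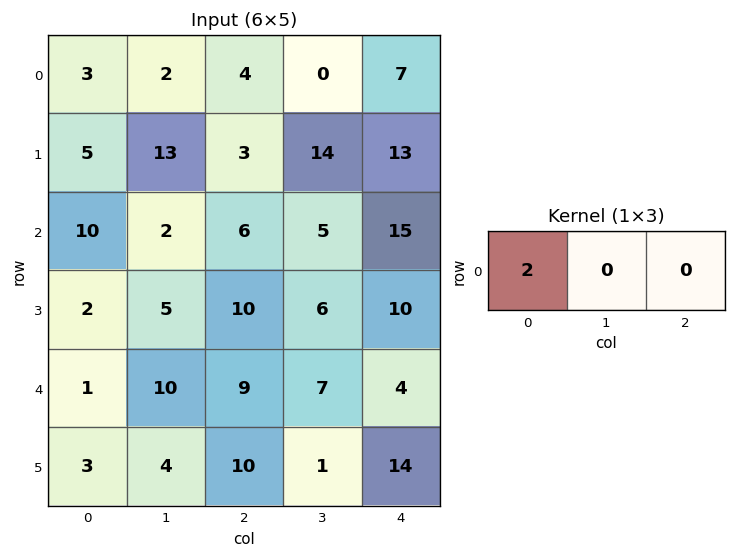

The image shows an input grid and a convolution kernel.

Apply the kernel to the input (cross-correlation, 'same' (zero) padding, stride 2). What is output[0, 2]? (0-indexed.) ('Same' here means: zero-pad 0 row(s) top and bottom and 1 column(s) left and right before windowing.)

The receptive field on the zero-padded input at this output position is [0 7 0]. Elementwise product with the kernel and sum: 0·2.

0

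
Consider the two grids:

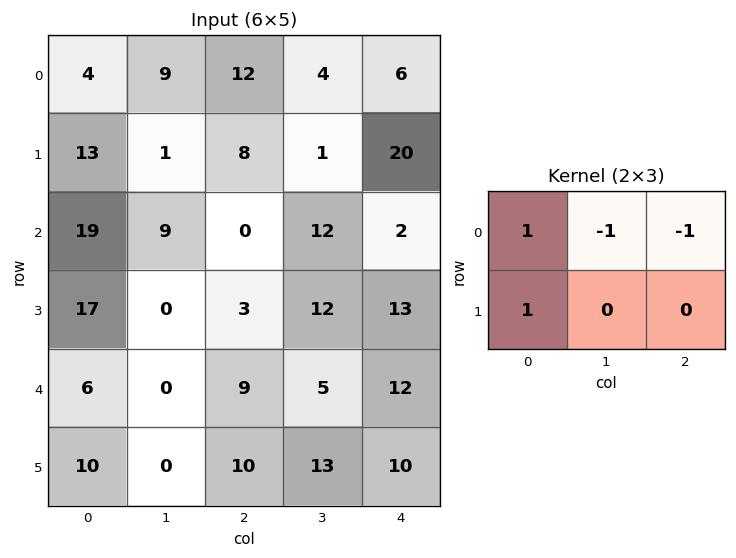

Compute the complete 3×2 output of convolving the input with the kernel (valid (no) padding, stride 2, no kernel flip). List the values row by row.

-4 10
27 -11
7 2

Output[0,0]: The receptive field on the input at this output position is [4 9 12 / 13 1 8]. Elementwise product with the kernel and sum: 4·1 + 9·-1 + 12·-1 + 13·1.
Output[0,1]: The receptive field on the input at this output position is [12 4 6 / 8 1 20]. Elementwise product with the kernel and sum: 12·1 + 4·-1 + 6·-1 + 8·1.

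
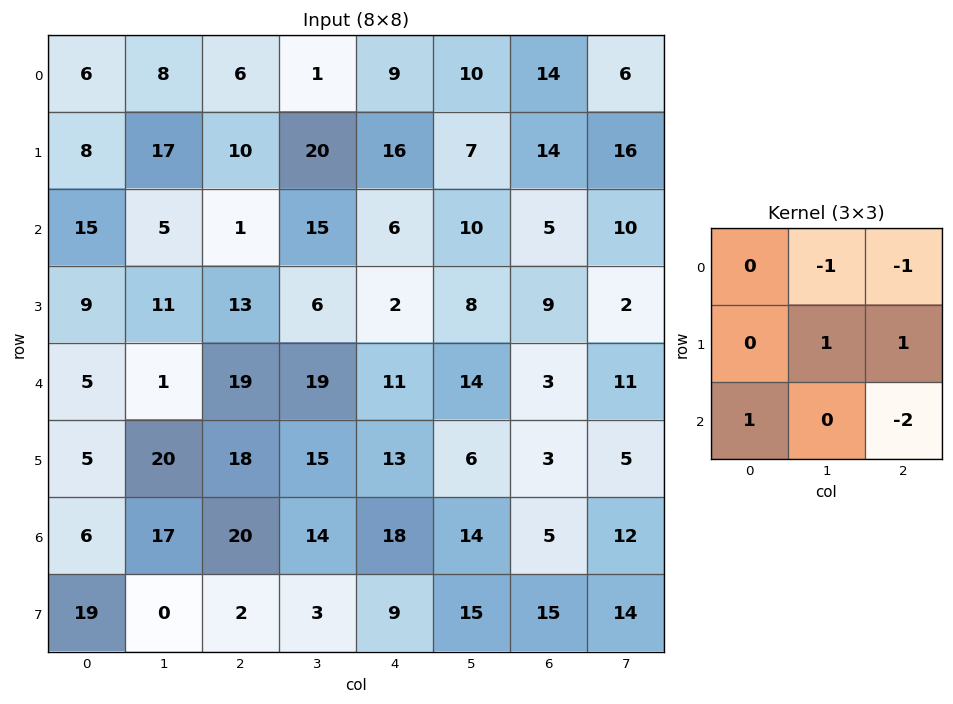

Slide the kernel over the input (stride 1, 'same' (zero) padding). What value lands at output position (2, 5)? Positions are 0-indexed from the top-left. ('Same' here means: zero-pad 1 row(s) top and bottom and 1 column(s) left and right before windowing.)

The receptive field on the zero-padded input at this output position is [16 7 14 / 6 10 5 / 2 8 9]. Elementwise product with the kernel and sum: 7·-1 + 14·-1 + 10·1 + 5·1 + 2·1 + 9·-2.

-22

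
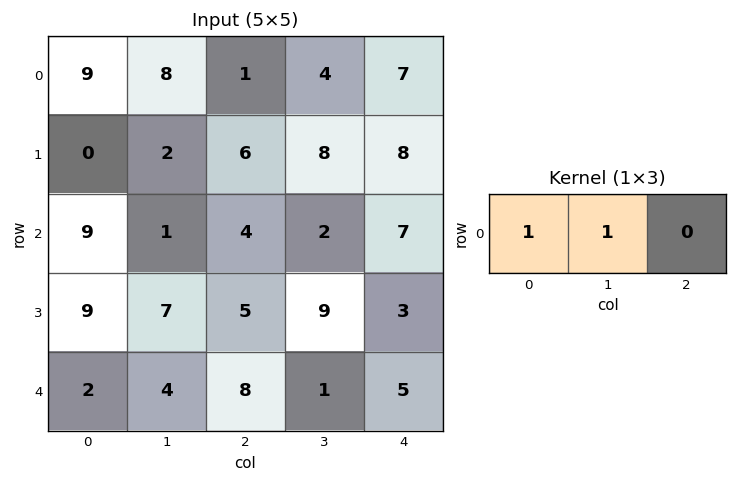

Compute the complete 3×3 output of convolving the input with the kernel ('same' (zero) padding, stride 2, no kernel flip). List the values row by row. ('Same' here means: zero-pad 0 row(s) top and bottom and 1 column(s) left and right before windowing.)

9 9 11
9 5 9
2 12 6

Output[0,0]: The receptive field on the zero-padded input at this output position is [0 9 8]. Elementwise product with the kernel and sum: 0·1 + 9·1.
Output[0,1]: The receptive field on the zero-padded input at this output position is [8 1 4]. Elementwise product with the kernel and sum: 8·1 + 1·1.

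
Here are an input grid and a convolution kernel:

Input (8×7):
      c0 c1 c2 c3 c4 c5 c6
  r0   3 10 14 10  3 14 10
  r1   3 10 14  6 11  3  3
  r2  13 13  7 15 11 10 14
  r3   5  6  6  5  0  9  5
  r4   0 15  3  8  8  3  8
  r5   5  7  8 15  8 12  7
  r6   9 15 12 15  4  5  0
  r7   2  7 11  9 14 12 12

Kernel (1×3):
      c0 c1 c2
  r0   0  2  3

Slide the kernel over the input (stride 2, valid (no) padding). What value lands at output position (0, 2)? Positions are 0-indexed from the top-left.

The receptive field on the input at this output position is [3 14 10]. Elementwise product with the kernel and sum: 14·2 + 10·3.

58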